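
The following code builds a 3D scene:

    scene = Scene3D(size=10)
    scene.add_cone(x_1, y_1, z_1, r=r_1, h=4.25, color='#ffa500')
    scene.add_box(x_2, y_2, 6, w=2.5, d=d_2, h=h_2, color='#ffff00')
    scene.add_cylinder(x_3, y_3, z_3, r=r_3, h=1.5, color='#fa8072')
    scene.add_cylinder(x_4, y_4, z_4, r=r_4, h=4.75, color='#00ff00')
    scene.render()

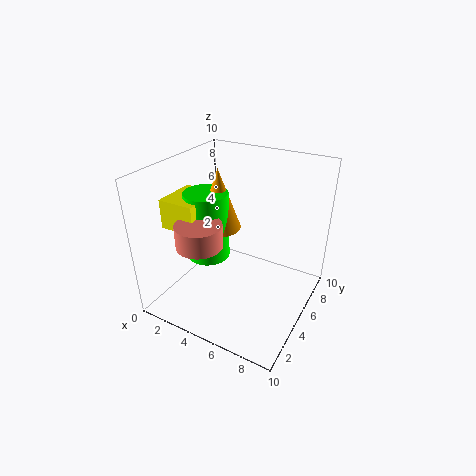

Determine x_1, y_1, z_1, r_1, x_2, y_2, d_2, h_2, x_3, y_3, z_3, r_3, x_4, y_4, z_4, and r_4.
x_1 = 3.5; y_1 = 5; z_1 = 5.5; r_1 = 1.5; x_2 = 0.75; y_2 = 2.25; d_2 = 3; h_2 = 2; x_3 = 3.75; y_3 = 2.25; z_3 = 5.5; r_3 = 1.5; x_4 = 3; y_4 = 4.25; z_4 = 3.5; r_4 = 1.5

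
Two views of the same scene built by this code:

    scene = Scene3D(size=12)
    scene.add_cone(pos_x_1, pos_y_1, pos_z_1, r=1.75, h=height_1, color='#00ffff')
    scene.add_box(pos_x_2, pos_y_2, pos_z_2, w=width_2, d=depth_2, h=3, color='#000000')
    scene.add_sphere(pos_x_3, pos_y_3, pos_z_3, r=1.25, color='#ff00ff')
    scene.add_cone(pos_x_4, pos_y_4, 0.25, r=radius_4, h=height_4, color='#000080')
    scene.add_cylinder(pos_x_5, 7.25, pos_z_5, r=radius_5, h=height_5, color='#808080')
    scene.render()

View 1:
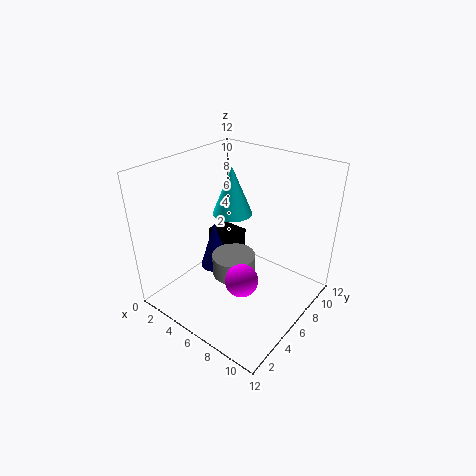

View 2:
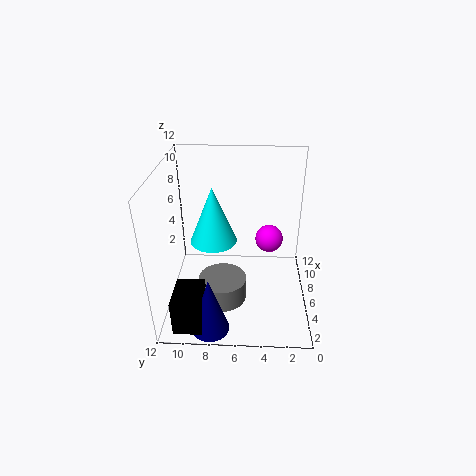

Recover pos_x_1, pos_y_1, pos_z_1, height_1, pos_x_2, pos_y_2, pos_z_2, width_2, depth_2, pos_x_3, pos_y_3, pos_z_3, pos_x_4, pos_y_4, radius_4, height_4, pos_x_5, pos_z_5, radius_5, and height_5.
pos_x_1 = 4
pos_y_1 = 7.75
pos_z_1 = 7
height_1 = 4.25
pos_x_2 = 0.25
pos_y_2 = 8.5
pos_z_2 = 0.75
width_2 = 3
depth_2 = 2.25
pos_x_3 = 8.5
pos_y_3 = 3.25
pos_z_3 = 4.5
pos_x_4 = 1.5
pos_y_4 = 8
radius_4 = 1.5
height_4 = 4.75
pos_x_5 = 4.5
pos_z_5 = 1
radius_5 = 2
height_5 = 2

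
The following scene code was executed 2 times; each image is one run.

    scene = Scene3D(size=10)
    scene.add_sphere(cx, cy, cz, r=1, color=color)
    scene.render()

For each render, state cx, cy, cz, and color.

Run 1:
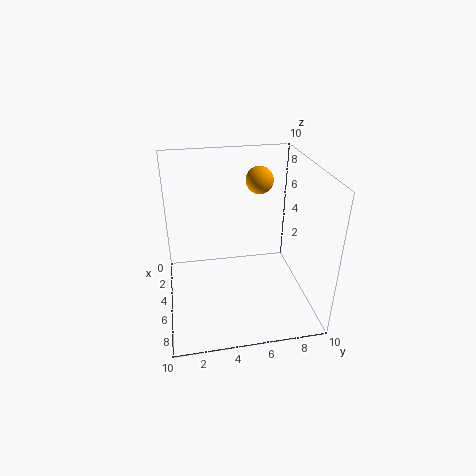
cx = 2.75
cy = 7
cz = 8.25
color = 'orange'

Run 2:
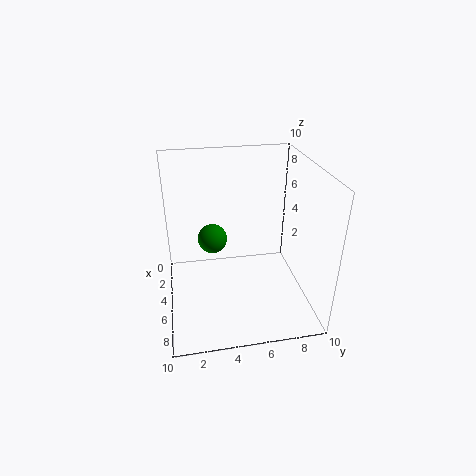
cx = 4.75
cy = 3.25
cz = 5
color = 'green'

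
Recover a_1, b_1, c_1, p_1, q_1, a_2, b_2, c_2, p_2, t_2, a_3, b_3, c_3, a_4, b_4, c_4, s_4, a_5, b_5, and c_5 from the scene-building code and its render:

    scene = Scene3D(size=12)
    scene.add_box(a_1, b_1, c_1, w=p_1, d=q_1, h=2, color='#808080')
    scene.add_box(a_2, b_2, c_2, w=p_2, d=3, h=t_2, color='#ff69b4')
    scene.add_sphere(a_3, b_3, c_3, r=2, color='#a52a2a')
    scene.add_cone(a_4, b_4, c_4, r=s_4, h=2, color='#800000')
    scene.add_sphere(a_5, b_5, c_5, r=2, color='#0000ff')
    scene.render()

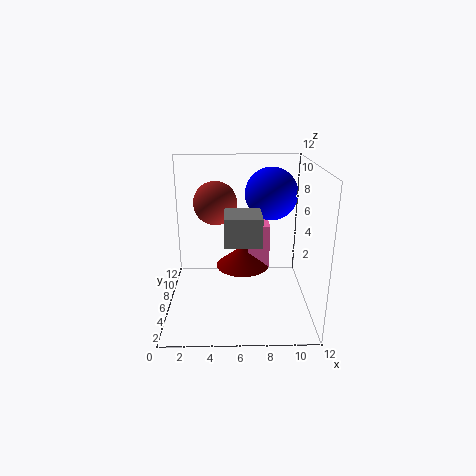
a_1 = 5; b_1 = 0.5; c_1 = 7.5; p_1 = 2.5; q_1 = 2.5; a_2 = 7; b_2 = 8.5; c_2 = 2; p_2 = 2; t_2 = 4; a_3 = 4; b_3 = 9.5; c_3 = 8; a_4 = 6.5; b_4 = 9; c_4 = 2; s_4 = 2.5; a_5 = 8.5; b_5 = 5; c_5 = 10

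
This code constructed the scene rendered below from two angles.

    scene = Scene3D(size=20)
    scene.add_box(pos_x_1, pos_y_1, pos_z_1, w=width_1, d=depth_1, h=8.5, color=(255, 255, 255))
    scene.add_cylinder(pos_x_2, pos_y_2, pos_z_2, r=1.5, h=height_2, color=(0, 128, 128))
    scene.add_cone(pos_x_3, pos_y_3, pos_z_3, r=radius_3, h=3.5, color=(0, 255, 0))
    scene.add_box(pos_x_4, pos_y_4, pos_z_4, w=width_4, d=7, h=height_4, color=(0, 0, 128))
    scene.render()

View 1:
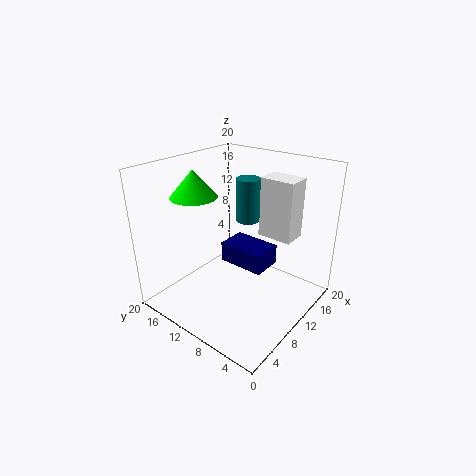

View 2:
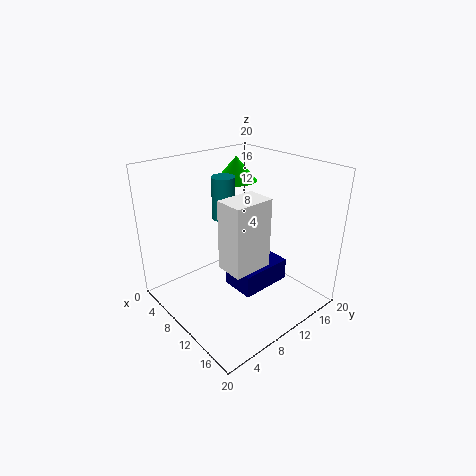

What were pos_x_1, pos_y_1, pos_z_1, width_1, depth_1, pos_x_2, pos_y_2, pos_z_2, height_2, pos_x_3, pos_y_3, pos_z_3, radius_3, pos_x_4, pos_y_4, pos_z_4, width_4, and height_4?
pos_x_1 = 13.5, pos_y_1 = 4, pos_z_1 = 9.5, width_1 = 3.5, depth_1 = 5, pos_x_2 = 9.5, pos_y_2 = 8, pos_z_2 = 13.5, height_2 = 5.5, pos_x_3 = 5.5, pos_y_3 = 13.5, pos_z_3 = 16.5, radius_3 = 3, pos_x_4 = 11, pos_y_4 = 7, pos_z_4 = 4.5, width_4 = 4.5, height_4 = 3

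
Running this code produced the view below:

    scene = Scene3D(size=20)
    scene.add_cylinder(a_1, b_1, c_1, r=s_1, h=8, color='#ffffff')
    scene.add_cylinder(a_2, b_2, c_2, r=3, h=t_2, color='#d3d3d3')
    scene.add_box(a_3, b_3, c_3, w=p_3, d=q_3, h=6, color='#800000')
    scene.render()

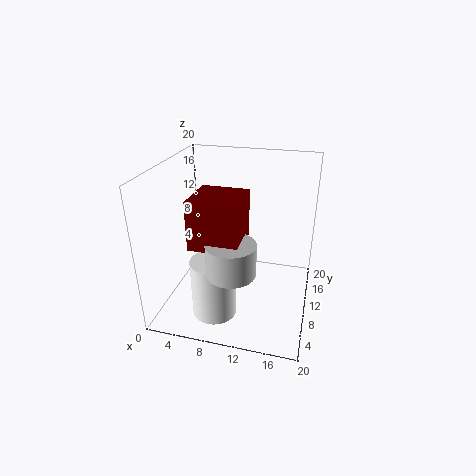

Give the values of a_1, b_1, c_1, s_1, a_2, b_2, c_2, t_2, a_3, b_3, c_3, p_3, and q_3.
a_1 = 8
b_1 = 5
c_1 = 1
s_1 = 3
a_2 = 11
b_2 = 3
c_2 = 9
t_2 = 4
a_3 = 6
b_3 = 2
c_3 = 12
p_3 = 6
q_3 = 6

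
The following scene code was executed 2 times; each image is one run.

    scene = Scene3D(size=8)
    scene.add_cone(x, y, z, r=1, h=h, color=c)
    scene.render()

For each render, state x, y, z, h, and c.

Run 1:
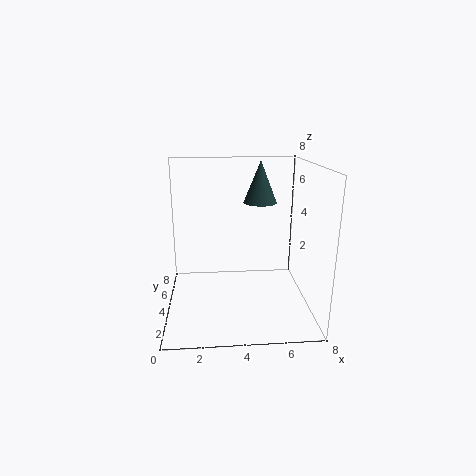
x = 5.5; y = 6; z = 5.5; h = 2.5; c = 'darkslategray'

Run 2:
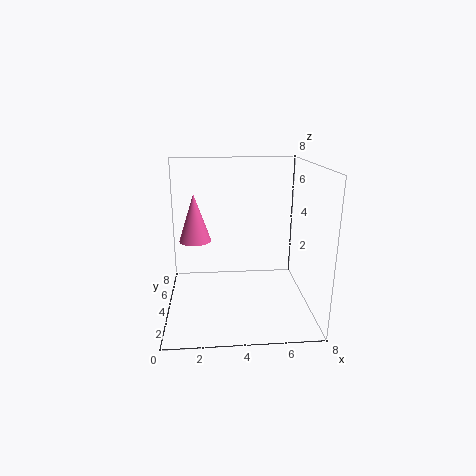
x = 1.5; y = 6.5; z = 3; h = 3; c = 'hotpink'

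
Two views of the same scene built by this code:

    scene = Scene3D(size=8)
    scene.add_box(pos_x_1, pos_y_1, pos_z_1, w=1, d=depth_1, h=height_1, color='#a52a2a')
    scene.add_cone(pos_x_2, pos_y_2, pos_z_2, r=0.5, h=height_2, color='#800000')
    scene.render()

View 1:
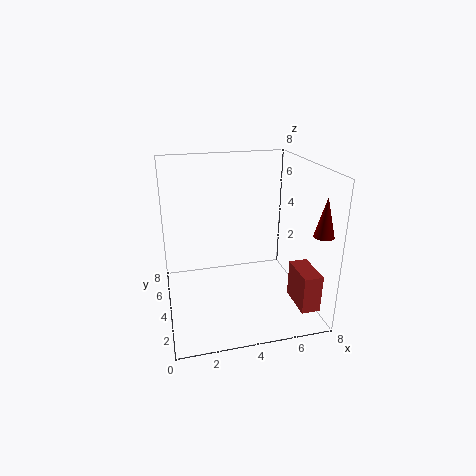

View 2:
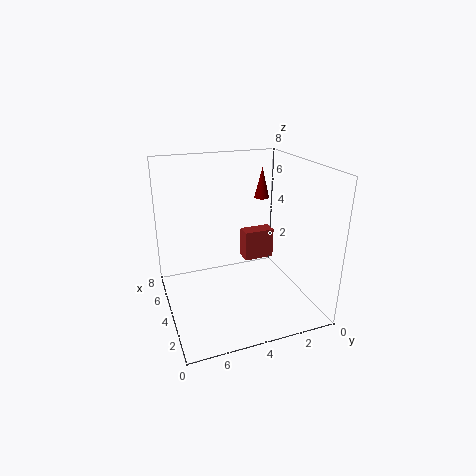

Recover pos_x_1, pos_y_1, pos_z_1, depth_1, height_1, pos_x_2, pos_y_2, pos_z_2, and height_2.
pos_x_1 = 6.5
pos_y_1 = 0.5
pos_z_1 = 1
depth_1 = 2
height_1 = 2
pos_x_2 = 7.5
pos_y_2 = 1
pos_z_2 = 5
height_2 = 2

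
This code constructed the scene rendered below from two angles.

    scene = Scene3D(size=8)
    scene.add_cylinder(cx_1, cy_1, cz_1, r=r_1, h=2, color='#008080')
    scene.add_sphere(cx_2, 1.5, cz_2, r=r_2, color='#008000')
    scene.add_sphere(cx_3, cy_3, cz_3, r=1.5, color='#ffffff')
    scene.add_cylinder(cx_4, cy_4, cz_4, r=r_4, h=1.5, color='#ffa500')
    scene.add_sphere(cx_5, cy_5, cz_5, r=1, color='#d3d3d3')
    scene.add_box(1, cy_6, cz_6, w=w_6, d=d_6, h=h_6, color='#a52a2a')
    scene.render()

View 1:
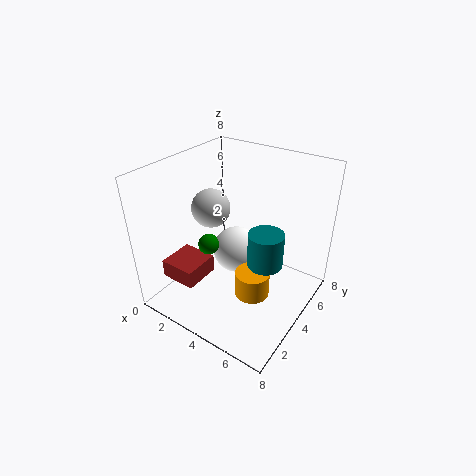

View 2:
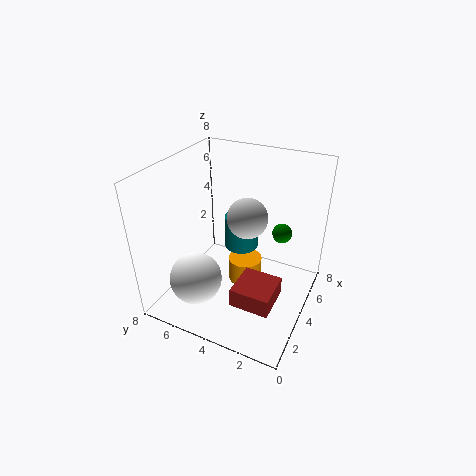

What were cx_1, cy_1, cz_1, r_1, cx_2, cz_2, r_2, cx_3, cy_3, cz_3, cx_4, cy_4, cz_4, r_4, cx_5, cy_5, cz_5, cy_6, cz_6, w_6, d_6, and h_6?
cx_1 = 5.5, cy_1 = 4.5, cz_1 = 2.5, r_1 = 1, cx_2 = 4, cz_2 = 5, r_2 = 0.5, cx_3 = 2.5, cy_3 = 6, cz_3 = 1.5, cx_4 = 5, cy_4 = 4, cz_4 = 0.5, r_4 = 1, cx_5 = 3, cy_5 = 3, cz_5 = 6, cy_6 = 1, cz_6 = 2, w_6 = 2, d_6 = 2, h_6 = 1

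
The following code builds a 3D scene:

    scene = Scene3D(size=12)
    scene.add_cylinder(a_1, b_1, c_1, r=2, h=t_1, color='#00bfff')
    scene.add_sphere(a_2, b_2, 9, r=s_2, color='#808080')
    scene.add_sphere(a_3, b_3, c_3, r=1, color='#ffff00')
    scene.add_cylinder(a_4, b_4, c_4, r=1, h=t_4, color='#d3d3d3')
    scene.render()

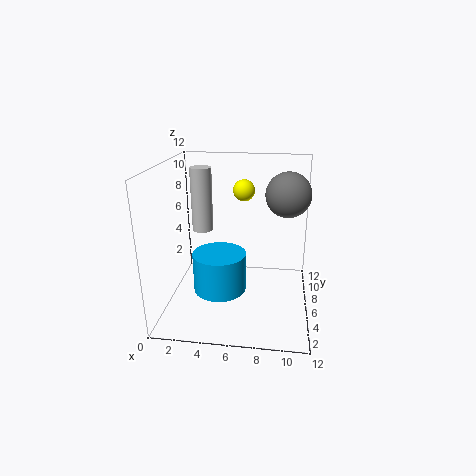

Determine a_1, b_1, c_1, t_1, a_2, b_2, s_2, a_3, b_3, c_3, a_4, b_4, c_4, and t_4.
a_1 = 5
b_1 = 3
c_1 = 3
t_1 = 3
a_2 = 10
b_2 = 9
s_2 = 2
a_3 = 6
b_3 = 10
c_3 = 9
a_4 = 2
b_4 = 10
c_4 = 5
t_4 = 6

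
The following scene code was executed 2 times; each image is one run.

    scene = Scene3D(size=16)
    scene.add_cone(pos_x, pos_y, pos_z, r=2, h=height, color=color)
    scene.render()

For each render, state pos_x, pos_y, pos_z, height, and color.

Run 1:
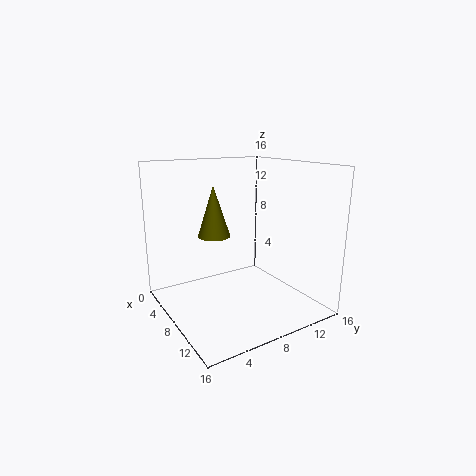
pos_x = 3.25; pos_y = 7.5; pos_z = 7; height = 6.25; color = 'olive'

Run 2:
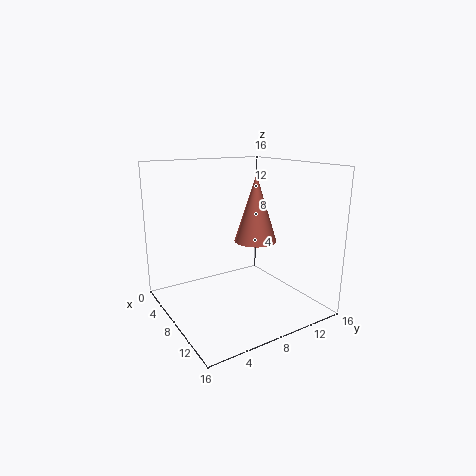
pos_x = 12.75; pos_y = 7; pos_z = 9.25; height = 6.25; color = 'salmon'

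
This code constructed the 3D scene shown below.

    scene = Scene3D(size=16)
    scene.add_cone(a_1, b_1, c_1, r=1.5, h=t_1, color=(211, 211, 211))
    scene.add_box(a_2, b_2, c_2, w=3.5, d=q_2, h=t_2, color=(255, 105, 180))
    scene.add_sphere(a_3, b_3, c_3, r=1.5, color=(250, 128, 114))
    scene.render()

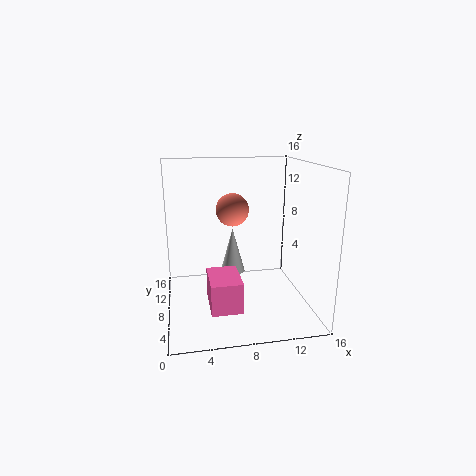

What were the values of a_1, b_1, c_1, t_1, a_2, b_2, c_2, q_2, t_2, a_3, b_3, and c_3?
a_1 = 8; b_1 = 11.5; c_1 = 2.5; t_1 = 5.5; a_2 = 4.5; b_2 = 4.5; c_2 = 0.5; q_2 = 5; t_2 = 3.5; a_3 = 6.5; b_3 = 3; c_3 = 12.5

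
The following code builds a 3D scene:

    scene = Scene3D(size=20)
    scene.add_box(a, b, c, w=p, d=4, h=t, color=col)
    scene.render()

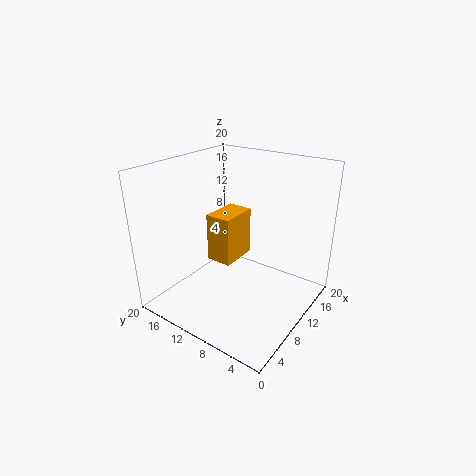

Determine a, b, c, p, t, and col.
a = 11
b = 12.5
c = 4
p = 6
t = 7.5
col = 'orange'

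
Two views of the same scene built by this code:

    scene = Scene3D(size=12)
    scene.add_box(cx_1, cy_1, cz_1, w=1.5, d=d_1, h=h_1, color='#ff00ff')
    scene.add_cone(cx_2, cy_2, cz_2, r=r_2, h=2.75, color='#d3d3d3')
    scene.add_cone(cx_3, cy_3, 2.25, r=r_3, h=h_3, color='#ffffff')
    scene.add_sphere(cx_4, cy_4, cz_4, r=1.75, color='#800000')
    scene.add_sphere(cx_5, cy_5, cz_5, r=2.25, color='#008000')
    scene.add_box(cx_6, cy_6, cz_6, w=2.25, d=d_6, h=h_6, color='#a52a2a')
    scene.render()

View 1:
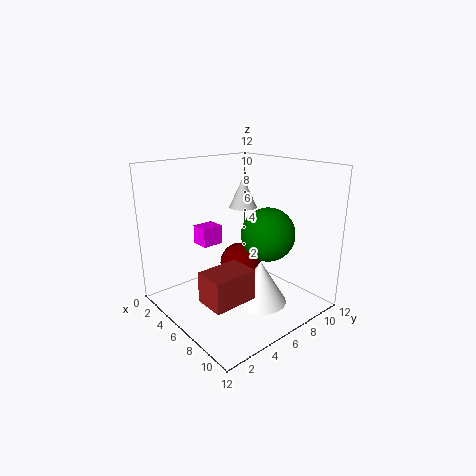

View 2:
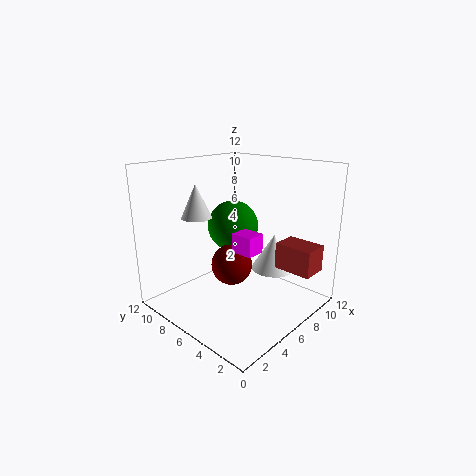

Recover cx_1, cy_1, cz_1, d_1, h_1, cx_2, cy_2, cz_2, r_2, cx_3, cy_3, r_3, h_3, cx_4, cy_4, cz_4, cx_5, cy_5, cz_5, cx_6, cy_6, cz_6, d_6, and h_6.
cx_1 = 4; cy_1 = 3; cz_1 = 5.75; d_1 = 1.75; h_1 = 1.5; cx_2 = 3.75; cy_2 = 8.5; cz_2 = 7.75; r_2 = 1.25; cx_3 = 9.75; cy_3 = 5; r_3 = 2; h_3 = 3.25; cx_4 = 5.75; cy_4 = 6.5; cz_4 = 3.5; cx_5 = 7.5; cy_5 = 8; cz_5 = 6.25; cx_6 = 8.25; cy_6 = 0.5; cz_6 = 3.25; d_6 = 3.25; h_6 = 2.25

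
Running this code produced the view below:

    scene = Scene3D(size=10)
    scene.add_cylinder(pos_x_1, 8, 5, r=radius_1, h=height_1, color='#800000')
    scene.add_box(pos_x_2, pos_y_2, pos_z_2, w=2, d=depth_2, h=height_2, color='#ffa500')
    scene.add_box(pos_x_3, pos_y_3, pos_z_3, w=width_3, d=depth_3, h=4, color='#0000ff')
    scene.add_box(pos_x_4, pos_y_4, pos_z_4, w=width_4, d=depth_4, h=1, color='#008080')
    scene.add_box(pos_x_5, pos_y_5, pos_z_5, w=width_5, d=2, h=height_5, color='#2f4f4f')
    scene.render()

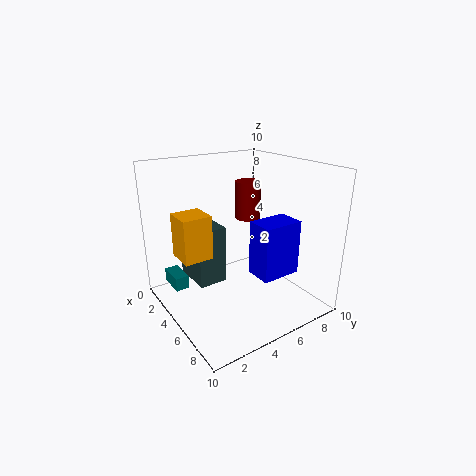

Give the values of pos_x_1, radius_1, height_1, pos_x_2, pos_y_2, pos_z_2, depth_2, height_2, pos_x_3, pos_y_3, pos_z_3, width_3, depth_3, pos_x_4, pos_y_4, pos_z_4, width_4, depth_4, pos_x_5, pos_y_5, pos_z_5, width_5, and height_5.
pos_x_1 = 2; radius_1 = 1; height_1 = 3; pos_x_2 = 3; pos_y_2 = 1; pos_z_2 = 4; depth_2 = 2; height_2 = 3; pos_x_3 = 5; pos_y_3 = 6; pos_z_3 = 2; width_3 = 2; depth_3 = 3; pos_x_4 = 1; pos_y_4 = 1; pos_z_4 = 1; width_4 = 2; depth_4 = 1; pos_x_5 = 2; pos_y_5 = 2; pos_z_5 = 2; width_5 = 3; height_5 = 4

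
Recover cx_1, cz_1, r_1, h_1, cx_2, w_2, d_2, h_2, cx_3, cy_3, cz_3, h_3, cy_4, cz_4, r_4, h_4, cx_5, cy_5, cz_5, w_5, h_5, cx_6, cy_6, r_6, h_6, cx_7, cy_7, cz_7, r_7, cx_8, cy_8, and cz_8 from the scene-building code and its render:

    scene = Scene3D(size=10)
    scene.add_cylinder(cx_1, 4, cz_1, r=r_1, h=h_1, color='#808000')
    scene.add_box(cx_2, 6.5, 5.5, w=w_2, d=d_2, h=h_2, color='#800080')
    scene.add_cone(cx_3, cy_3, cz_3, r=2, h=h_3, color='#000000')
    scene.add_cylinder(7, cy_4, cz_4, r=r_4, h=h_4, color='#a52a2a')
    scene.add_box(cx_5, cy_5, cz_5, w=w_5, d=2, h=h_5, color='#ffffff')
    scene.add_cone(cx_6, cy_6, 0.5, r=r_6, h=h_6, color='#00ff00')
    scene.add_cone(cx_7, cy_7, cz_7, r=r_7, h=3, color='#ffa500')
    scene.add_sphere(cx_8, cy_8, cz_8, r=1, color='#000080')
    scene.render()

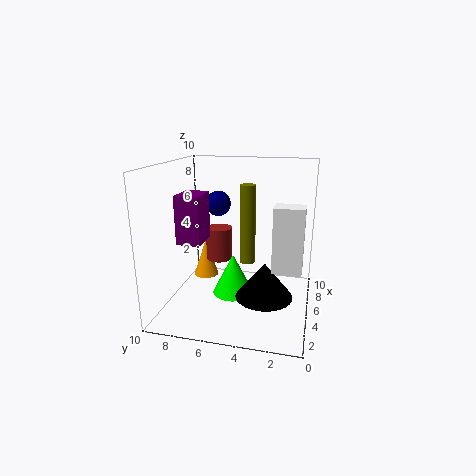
cx_1 = 3.5
cz_1 = 4
r_1 = 0.5
h_1 = 5
cx_2 = 1.5
w_2 = 2
d_2 = 1.5
h_2 = 3
cx_3 = 4.5
cy_3 = 3
cz_3 = 1
h_3 = 2.5
cy_4 = 7
cz_4 = 2.5
r_4 = 1
h_4 = 2.5
cx_5 = 4
cy_5 = 0.5
cz_5 = 3
w_5 = 1.5
h_5 = 4.5
cx_6 = 5.5
cy_6 = 5.5
r_6 = 1.5
h_6 = 3
cx_7 = 8
cy_7 = 8.5
cz_7 = 0.5
r_7 = 1
cx_8 = 8.5
cy_8 = 7.5
cz_8 = 6.5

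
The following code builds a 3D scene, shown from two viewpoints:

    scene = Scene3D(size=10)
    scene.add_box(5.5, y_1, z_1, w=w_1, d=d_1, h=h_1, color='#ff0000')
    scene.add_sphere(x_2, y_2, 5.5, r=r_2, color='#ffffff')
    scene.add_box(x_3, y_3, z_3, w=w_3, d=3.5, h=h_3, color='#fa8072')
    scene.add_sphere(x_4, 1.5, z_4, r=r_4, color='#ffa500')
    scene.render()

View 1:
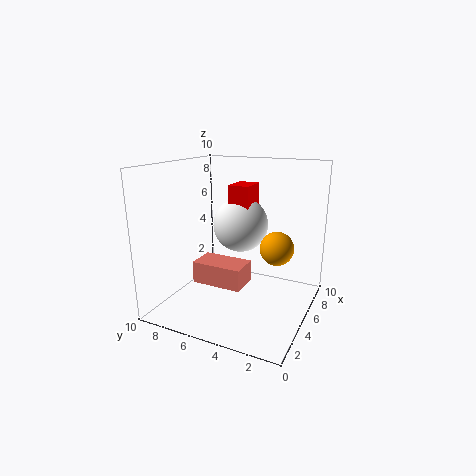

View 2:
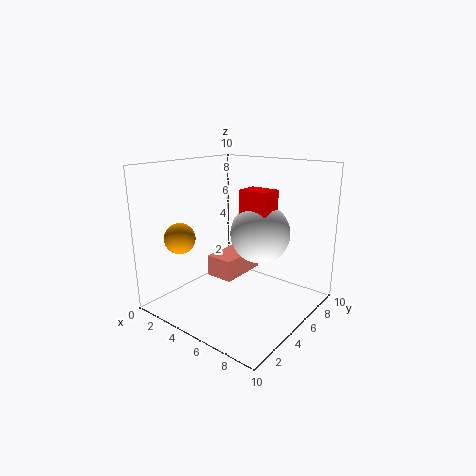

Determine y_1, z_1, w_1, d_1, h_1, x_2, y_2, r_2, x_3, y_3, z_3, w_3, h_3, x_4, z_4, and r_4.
y_1 = 4.5, z_1 = 6, w_1 = 2, d_1 = 1.5, h_1 = 2.5, x_2 = 6.5, y_2 = 5.5, r_2 = 2, x_3 = 3, y_3 = 4, z_3 = 2, w_3 = 2, h_3 = 1.5, x_4 = 3, z_4 = 5.5, r_4 = 1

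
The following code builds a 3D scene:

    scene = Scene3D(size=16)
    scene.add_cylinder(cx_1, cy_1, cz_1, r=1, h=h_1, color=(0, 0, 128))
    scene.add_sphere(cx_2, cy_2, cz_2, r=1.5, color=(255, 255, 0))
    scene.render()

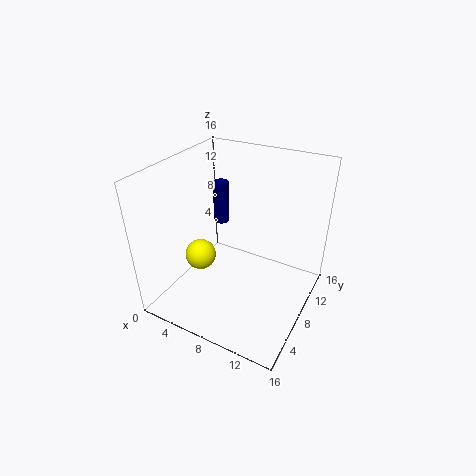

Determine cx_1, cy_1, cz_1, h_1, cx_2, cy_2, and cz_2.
cx_1 = 2.5; cy_1 = 13.5; cz_1 = 6; h_1 = 5.5; cx_2 = 6.5; cy_2 = 3; cz_2 = 8.5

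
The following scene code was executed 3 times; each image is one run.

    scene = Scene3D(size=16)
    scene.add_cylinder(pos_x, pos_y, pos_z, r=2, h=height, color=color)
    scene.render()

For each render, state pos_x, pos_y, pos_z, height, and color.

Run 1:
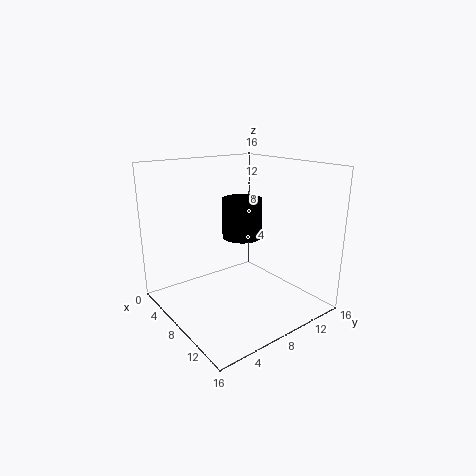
pos_x = 10; pos_y = 7; pos_z = 9; height = 4; color = 'black'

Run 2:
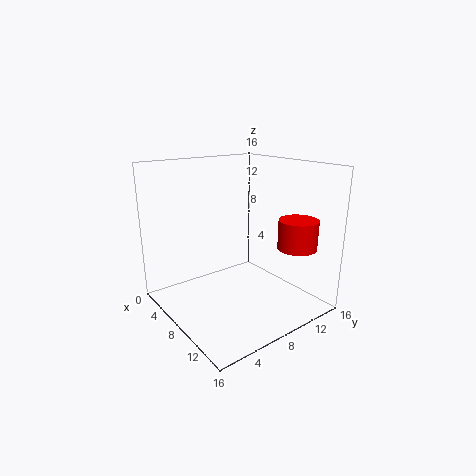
pos_x = 14; pos_y = 11; pos_z = 8; height = 3; color = 'red'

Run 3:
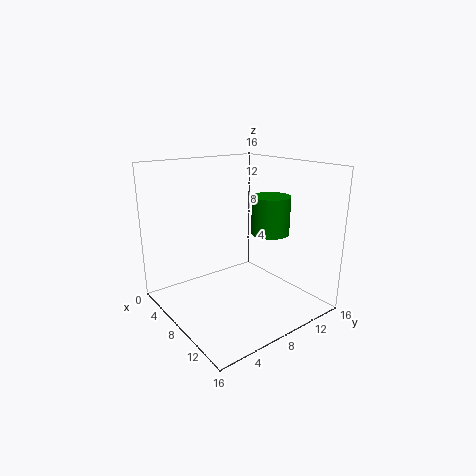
pos_x = 11; pos_y = 10; pos_z = 9; height = 4; color = 'green'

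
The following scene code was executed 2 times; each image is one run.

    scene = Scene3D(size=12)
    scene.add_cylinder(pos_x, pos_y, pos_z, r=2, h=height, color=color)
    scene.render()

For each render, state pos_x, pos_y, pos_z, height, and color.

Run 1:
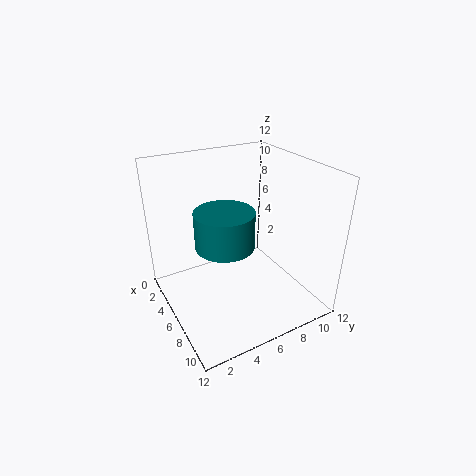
pos_x = 9.5; pos_y = 3; pos_z = 8; height = 2.5; color = 'teal'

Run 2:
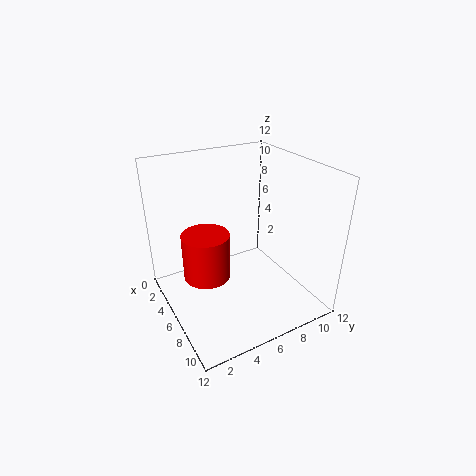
pos_x = 5; pos_y = 3.5; pos_z = 2.5; height = 4; color = 'red'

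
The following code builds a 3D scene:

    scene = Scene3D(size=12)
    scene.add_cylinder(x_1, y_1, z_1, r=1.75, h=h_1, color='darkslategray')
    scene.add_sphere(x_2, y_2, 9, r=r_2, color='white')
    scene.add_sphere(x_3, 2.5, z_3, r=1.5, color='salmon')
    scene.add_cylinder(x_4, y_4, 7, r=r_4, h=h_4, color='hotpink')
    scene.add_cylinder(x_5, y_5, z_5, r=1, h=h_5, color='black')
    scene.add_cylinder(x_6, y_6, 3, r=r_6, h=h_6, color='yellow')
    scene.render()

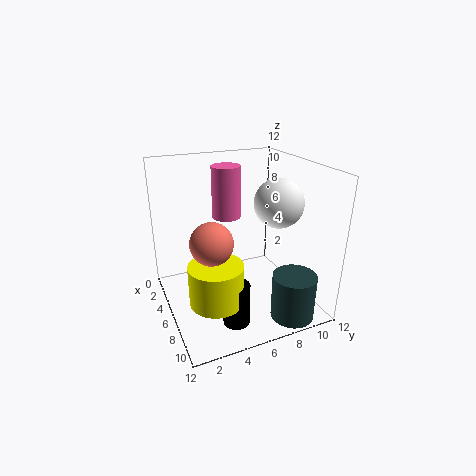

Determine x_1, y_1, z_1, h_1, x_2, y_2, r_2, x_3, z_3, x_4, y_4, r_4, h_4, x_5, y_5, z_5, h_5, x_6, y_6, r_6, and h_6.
x_1 = 10.25, y_1 = 9, z_1 = 0.25, h_1 = 3.75, x_2 = 7.25, y_2 = 9, r_2 = 2, x_3 = 9.5, z_3 = 7.75, x_4 = 3.5, y_4 = 6, r_4 = 1.25, h_4 = 4.5, x_5 = 10.25, y_5 = 4, z_5 = 1.25, h_5 = 3.25, x_6 = 9.5, y_6 = 2.75, r_6 = 2, h_6 = 3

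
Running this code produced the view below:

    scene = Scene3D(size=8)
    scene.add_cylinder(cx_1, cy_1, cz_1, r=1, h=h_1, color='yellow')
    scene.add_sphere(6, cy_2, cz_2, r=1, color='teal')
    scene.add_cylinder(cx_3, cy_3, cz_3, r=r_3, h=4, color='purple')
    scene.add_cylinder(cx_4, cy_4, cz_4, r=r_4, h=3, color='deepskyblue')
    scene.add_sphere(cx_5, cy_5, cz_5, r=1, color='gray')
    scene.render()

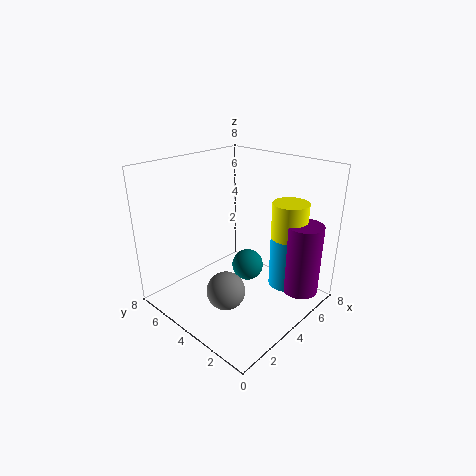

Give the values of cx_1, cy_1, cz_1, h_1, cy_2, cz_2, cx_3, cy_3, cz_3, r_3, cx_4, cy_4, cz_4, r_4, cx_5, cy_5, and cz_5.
cx_1 = 6; cy_1 = 2; cz_1 = 4; h_1 = 2; cy_2 = 5; cz_2 = 1; cx_3 = 6; cy_3 = 1; cz_3 = 1; r_3 = 1; cx_4 = 6; cy_4 = 2; cz_4 = 1; r_4 = 1; cx_5 = 2; cy_5 = 3; cz_5 = 2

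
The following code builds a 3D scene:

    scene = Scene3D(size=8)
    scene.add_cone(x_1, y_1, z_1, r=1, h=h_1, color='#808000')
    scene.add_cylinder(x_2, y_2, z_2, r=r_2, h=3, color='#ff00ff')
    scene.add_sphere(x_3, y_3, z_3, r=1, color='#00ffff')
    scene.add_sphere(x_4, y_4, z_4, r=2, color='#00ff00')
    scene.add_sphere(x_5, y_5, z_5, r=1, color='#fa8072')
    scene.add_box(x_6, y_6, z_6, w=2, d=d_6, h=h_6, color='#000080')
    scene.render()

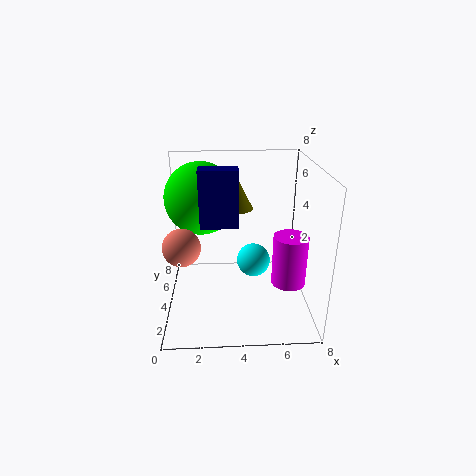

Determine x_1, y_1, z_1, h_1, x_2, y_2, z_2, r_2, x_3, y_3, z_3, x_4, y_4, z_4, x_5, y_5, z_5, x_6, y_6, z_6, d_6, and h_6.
x_1 = 4, y_1 = 6, z_1 = 5, h_1 = 2, x_2 = 7, y_2 = 4, z_2 = 1, r_2 = 1, x_3 = 5, y_3 = 5, z_3 = 2, x_4 = 2, y_4 = 5, z_4 = 6, x_5 = 1, y_5 = 3, z_5 = 4, x_6 = 2, y_6 = 3, z_6 = 5, d_6 = 1, h_6 = 3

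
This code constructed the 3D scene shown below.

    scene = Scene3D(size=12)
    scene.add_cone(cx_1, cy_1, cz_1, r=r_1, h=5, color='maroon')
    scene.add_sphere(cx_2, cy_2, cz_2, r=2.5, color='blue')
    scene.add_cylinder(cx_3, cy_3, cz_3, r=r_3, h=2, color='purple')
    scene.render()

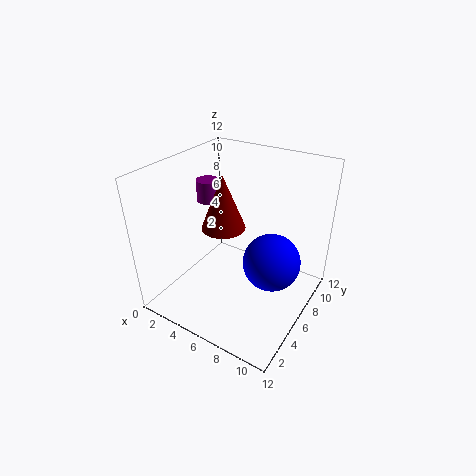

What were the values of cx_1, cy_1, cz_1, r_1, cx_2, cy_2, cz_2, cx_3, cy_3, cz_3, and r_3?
cx_1 = 3.5, cy_1 = 7.5, cz_1 = 5.5, r_1 = 2, cx_2 = 8.5, cy_2 = 7.5, cz_2 = 3.5, cx_3 = 1.5, cy_3 = 8, cz_3 = 7.5, r_3 = 1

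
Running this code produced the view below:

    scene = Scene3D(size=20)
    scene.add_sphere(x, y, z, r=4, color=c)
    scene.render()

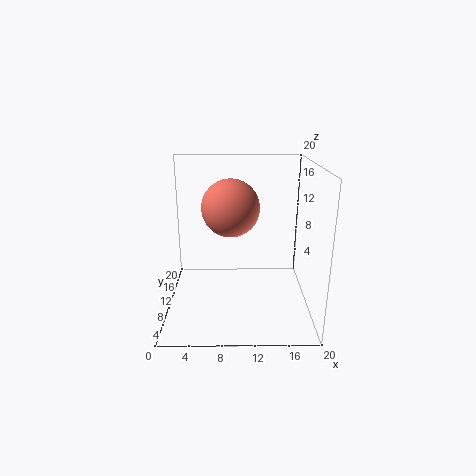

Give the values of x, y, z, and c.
x = 9, y = 11, z = 14, c = 'salmon'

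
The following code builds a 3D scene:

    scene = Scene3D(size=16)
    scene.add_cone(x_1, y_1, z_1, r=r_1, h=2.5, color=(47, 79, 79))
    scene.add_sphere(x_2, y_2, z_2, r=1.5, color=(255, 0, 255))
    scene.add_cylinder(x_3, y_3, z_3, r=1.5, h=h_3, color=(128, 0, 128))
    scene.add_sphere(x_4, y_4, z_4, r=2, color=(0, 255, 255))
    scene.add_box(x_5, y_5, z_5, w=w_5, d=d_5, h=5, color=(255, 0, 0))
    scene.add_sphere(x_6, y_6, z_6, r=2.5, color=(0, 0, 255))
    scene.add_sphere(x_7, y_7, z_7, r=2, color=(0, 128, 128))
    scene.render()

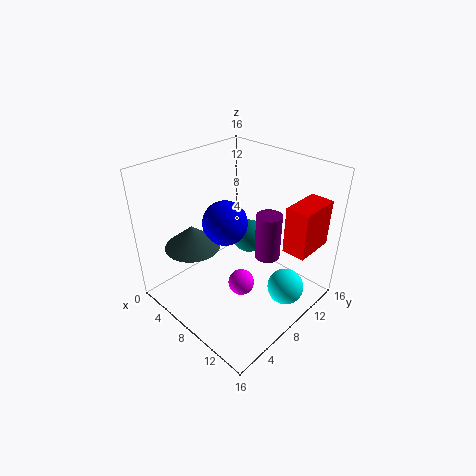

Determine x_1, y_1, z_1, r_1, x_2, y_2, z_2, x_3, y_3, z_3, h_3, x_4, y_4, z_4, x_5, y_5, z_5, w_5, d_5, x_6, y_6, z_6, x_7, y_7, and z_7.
x_1 = 5, y_1 = 4, z_1 = 7.5, r_1 = 3, x_2 = 9, y_2 = 7.5, z_2 = 2.5, x_3 = 9.5, y_3 = 11.5, z_3 = 4.5, h_3 = 5.5, x_4 = 13.5, y_4 = 10, z_4 = 3, x_5 = 13, y_5 = 9.5, z_5 = 8, w_5 = 2.5, d_5 = 4.5, x_6 = 6.5, y_6 = 7.5, z_6 = 9.5, x_7 = 6.5, y_7 = 11.5, z_7 = 6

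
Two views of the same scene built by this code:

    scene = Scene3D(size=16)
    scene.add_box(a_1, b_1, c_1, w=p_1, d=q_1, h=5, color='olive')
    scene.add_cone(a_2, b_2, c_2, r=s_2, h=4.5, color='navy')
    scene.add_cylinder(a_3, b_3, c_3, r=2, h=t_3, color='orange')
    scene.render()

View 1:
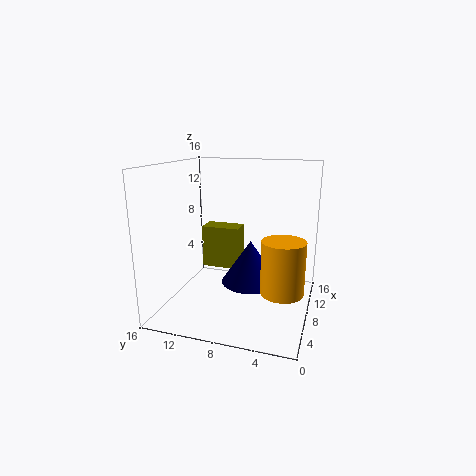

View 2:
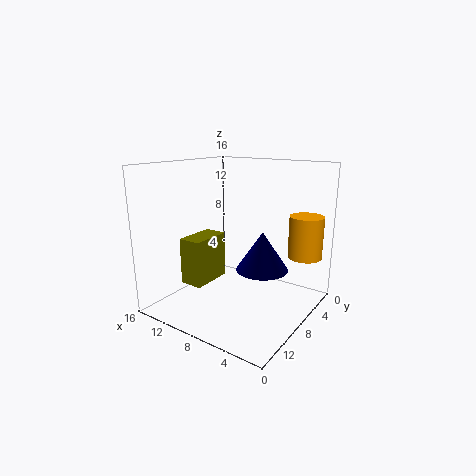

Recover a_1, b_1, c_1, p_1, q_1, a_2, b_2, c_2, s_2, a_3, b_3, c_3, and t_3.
a_1 = 9.5
b_1 = 8.5
c_1 = 3.5
p_1 = 2.5
q_1 = 4.5
a_2 = 6
b_2 = 6
c_2 = 4
s_2 = 3
a_3 = 2.5
b_3 = 2
c_3 = 5
t_3 = 5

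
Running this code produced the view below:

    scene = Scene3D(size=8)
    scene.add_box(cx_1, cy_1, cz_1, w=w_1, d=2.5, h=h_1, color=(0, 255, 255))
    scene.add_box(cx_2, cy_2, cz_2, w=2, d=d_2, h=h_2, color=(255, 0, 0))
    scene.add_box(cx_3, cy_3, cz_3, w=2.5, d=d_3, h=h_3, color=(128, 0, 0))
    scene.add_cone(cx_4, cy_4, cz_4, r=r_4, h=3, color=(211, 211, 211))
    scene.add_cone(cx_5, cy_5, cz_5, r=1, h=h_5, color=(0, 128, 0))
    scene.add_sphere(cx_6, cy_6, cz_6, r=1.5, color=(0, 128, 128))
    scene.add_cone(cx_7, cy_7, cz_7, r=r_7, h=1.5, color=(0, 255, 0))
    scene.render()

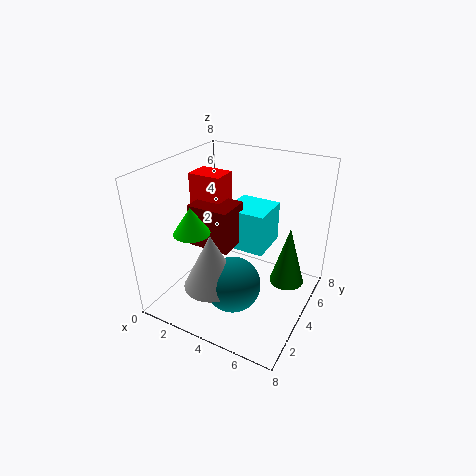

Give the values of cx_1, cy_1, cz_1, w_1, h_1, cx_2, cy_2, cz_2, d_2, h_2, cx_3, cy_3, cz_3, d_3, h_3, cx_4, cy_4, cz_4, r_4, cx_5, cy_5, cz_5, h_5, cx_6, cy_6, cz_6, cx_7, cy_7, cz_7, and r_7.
cx_1 = 2.5; cy_1 = 5; cz_1 = 2.5; w_1 = 2.5; h_1 = 2.5; cx_2 = 0.5; cy_2 = 4.5; cz_2 = 4.5; d_2 = 1.5; h_2 = 2.5; cx_3 = 1; cy_3 = 3.5; cz_3 = 3; d_3 = 2; h_3 = 2.5; cx_4 = 3.5; cy_4 = 2; cz_4 = 2; r_4 = 1.5; cx_5 = 6.5; cy_5 = 5.5; cz_5 = 1; h_5 = 3.5; cx_6 = 4.5; cy_6 = 2.5; cz_6 = 2; cx_7 = 2; cy_7 = 2.5; cz_7 = 4.5; r_7 = 1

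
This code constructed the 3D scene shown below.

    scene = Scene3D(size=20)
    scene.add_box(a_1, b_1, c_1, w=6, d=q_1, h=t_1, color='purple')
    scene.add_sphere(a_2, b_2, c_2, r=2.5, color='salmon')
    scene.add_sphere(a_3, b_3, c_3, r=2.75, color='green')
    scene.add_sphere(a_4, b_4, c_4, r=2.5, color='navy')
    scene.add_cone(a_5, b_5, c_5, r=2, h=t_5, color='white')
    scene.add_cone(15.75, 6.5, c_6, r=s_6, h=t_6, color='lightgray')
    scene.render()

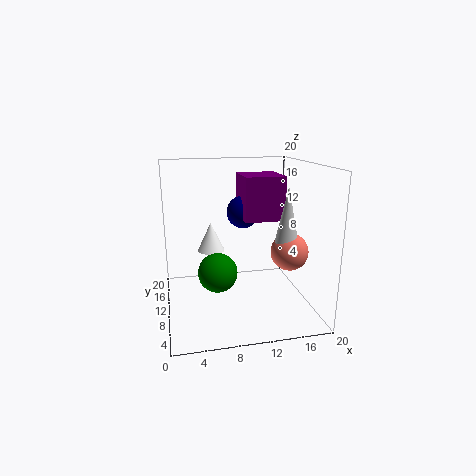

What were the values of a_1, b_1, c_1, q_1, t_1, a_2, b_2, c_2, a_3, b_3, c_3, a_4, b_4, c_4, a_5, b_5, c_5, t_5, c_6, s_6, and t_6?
a_1 = 11.5
b_1 = 11.75
c_1 = 11.5
q_1 = 6.25
t_1 = 6.5
a_2 = 16.25
b_2 = 6.5
c_2 = 8.75
a_3 = 7
b_3 = 9.5
c_3 = 5.25
a_4 = 12
b_4 = 15.5
c_4 = 12.25
a_5 = 6.75
b_5 = 14
c_5 = 7
t_5 = 4.25
c_6 = 9.25
s_6 = 1.75
t_6 = 8.25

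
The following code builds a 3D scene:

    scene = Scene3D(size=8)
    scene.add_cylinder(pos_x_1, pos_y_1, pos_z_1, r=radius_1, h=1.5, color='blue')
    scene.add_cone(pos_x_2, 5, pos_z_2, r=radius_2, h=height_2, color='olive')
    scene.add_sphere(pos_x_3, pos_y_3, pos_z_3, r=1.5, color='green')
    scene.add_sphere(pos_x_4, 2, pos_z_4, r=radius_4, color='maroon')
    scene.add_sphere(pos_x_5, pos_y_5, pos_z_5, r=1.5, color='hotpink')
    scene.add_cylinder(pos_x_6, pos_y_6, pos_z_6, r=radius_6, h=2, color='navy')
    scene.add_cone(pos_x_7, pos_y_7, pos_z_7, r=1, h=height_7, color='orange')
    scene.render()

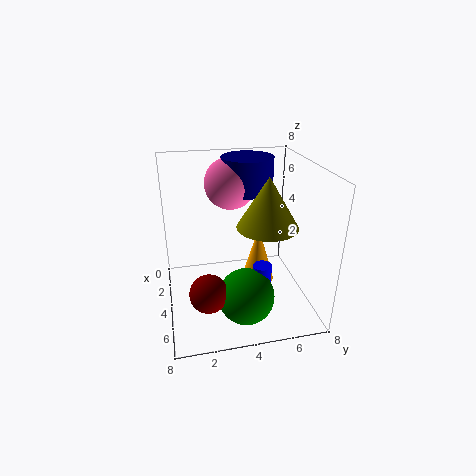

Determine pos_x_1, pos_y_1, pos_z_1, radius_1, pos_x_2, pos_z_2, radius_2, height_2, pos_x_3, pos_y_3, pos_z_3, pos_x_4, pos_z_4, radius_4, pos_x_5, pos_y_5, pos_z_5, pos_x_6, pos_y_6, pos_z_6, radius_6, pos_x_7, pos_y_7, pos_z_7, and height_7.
pos_x_1 = 5.5; pos_y_1 = 5; pos_z_1 = 1.5; radius_1 = 0.5; pos_x_2 = 6; pos_z_2 = 5.5; radius_2 = 1.5; height_2 = 2.5; pos_x_3 = 6; pos_y_3 = 4; pos_z_3 = 1.5; pos_x_4 = 6; pos_z_4 = 2; radius_4 = 1; pos_x_5 = 2; pos_y_5 = 4; pos_z_5 = 6.5; pos_x_6 = 2; pos_y_6 = 5; pos_z_6 = 6; radius_6 = 1.5; pos_x_7 = 3; pos_y_7 = 5.5; pos_z_7 = 0.5; height_7 = 3.5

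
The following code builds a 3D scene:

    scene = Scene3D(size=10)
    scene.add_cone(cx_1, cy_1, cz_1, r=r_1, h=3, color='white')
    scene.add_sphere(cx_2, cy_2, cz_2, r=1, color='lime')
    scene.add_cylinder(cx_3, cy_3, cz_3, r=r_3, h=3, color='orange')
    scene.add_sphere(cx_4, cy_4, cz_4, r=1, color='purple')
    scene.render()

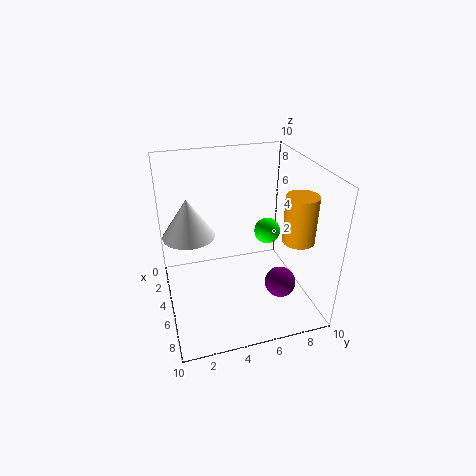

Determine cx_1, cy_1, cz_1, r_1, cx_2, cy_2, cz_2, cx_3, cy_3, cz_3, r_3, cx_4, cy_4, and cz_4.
cx_1 = 2; cy_1 = 2; cz_1 = 4; r_1 = 2; cx_2 = 3; cy_2 = 8; cz_2 = 4; cx_3 = 8; cy_3 = 8; cz_3 = 6; r_3 = 1; cx_4 = 8; cy_4 = 7; cz_4 = 3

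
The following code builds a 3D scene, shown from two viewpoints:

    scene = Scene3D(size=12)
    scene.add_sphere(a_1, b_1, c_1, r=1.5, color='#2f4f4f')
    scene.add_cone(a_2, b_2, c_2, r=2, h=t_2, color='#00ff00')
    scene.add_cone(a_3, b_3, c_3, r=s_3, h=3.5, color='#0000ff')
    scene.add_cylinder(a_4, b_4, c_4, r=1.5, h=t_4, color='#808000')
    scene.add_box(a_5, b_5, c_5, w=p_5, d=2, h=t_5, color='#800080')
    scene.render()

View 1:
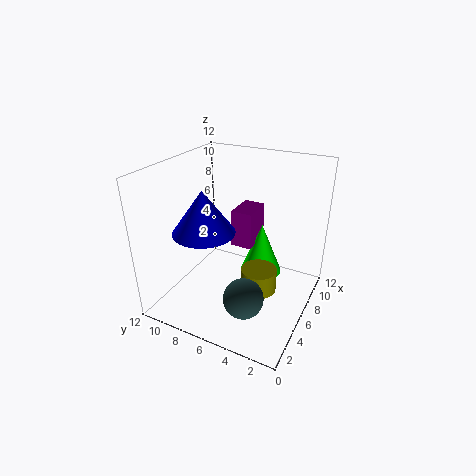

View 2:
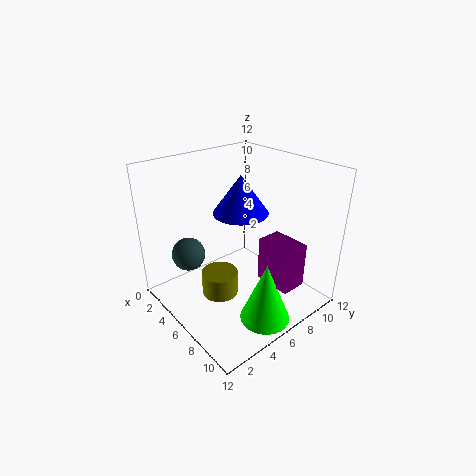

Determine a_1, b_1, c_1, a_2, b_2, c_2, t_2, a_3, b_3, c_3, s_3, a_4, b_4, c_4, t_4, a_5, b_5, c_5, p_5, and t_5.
a_1 = 2; b_1 = 3.5; c_1 = 3.5; a_2 = 10; b_2 = 5.5; c_2 = 0.5; t_2 = 5; a_3 = 4; b_3 = 8; c_3 = 7; s_3 = 2.5; a_4 = 6; b_4 = 4; c_4 = 1.5; t_4 = 2; a_5 = 8.5; b_5 = 6; c_5 = 3.5; p_5 = 3; t_5 = 3.5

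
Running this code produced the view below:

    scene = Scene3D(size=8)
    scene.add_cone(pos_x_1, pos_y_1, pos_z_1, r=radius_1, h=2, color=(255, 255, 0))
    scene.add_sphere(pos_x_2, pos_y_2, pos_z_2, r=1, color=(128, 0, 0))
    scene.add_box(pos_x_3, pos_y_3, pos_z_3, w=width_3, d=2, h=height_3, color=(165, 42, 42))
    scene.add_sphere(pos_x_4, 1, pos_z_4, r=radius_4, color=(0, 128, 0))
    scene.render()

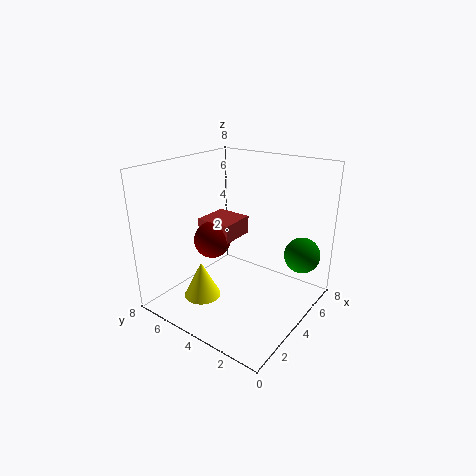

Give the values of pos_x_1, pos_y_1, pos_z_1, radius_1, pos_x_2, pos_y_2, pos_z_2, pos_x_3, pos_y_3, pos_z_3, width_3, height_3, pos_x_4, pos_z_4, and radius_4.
pos_x_1 = 2, pos_y_1 = 5, pos_z_1 = 1, radius_1 = 1, pos_x_2 = 3, pos_y_2 = 5, pos_z_2 = 4, pos_x_3 = 3, pos_y_3 = 4, pos_z_3 = 4, width_3 = 2, height_3 = 1, pos_x_4 = 6, pos_z_4 = 3, radius_4 = 1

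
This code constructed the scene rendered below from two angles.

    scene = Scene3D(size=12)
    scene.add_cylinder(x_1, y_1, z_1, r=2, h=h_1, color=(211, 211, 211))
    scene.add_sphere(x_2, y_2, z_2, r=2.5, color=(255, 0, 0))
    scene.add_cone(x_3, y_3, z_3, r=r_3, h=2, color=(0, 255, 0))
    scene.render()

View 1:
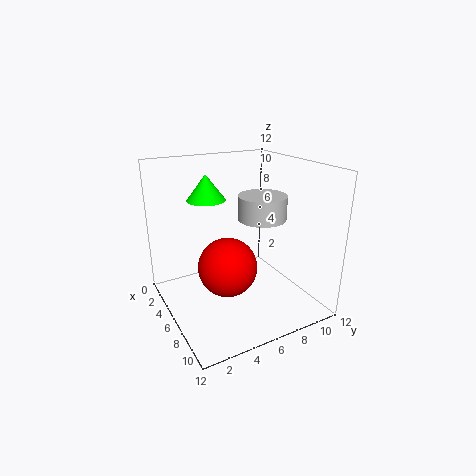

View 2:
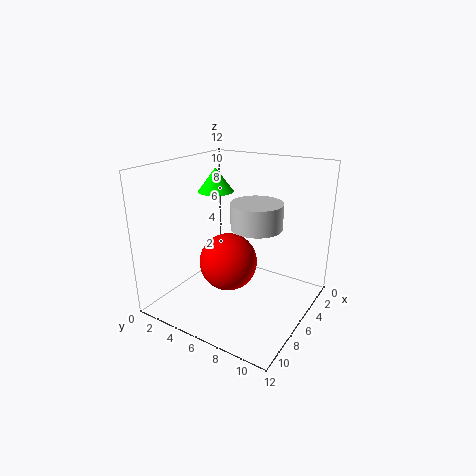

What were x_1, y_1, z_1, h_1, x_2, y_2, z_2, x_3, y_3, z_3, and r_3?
x_1 = 6.5; y_1 = 8; z_1 = 7.5; h_1 = 2; x_2 = 6; y_2 = 5; z_2 = 3.5; x_3 = 5.5; y_3 = 3.5; z_3 = 9.5; r_3 = 1.5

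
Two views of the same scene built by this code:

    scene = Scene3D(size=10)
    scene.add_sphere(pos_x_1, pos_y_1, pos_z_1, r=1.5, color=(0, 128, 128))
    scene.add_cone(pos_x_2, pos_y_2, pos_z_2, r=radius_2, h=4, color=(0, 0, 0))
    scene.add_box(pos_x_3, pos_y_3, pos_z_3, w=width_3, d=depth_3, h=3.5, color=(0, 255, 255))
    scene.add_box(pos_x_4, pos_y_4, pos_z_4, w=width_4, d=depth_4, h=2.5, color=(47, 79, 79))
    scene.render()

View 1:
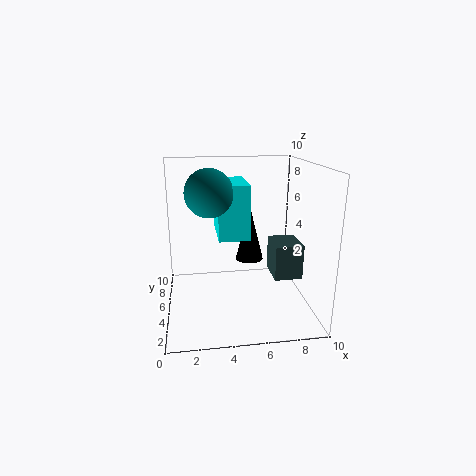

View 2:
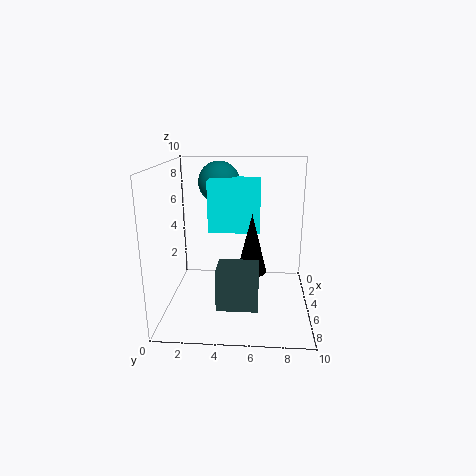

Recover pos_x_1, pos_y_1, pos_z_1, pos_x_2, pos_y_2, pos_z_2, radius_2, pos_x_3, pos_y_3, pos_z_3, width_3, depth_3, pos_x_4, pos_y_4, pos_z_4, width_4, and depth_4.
pos_x_1 = 3; pos_y_1 = 3.5; pos_z_1 = 8.5; pos_x_2 = 6; pos_y_2 = 6; pos_z_2 = 3; radius_2 = 1; pos_x_3 = 3.5; pos_y_3 = 3; pos_z_3 = 5.5; width_3 = 2; depth_3 = 3.5; pos_x_4 = 7.5; pos_y_4 = 4; pos_z_4 = 2; width_4 = 2; depth_4 = 2.5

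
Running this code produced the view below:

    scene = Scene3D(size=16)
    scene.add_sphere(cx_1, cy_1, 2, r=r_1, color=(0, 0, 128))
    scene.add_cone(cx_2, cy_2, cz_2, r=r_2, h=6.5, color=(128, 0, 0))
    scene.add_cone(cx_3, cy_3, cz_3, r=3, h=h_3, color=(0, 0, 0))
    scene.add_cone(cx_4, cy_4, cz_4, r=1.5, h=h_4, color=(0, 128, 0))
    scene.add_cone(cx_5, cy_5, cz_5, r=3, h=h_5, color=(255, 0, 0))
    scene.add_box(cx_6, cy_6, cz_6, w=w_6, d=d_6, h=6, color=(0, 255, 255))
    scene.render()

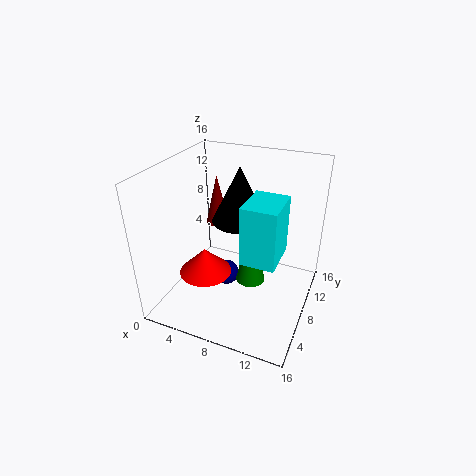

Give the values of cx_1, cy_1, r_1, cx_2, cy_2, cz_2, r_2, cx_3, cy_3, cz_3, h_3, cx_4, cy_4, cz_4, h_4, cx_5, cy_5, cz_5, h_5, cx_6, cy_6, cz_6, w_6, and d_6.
cx_1 = 6
cy_1 = 9
r_1 = 1.5
cx_2 = 2.5
cy_2 = 14
cz_2 = 6
r_2 = 1.5
cx_3 = 8
cy_3 = 8.5
cz_3 = 10
h_3 = 6
cx_4 = 10.5
cy_4 = 5.5
cz_4 = 5
h_4 = 7
cx_5 = 4.5
cy_5 = 6.5
cz_5 = 3.5
h_5 = 3
cx_6 = 10
cy_6 = 3.5
cz_6 = 8
w_6 = 3.5
d_6 = 4.5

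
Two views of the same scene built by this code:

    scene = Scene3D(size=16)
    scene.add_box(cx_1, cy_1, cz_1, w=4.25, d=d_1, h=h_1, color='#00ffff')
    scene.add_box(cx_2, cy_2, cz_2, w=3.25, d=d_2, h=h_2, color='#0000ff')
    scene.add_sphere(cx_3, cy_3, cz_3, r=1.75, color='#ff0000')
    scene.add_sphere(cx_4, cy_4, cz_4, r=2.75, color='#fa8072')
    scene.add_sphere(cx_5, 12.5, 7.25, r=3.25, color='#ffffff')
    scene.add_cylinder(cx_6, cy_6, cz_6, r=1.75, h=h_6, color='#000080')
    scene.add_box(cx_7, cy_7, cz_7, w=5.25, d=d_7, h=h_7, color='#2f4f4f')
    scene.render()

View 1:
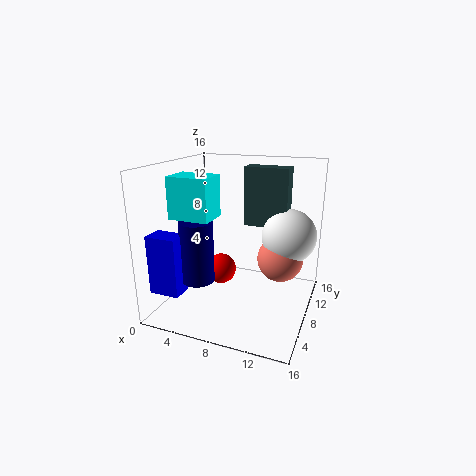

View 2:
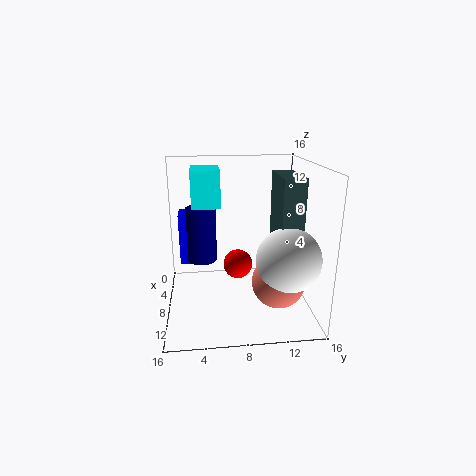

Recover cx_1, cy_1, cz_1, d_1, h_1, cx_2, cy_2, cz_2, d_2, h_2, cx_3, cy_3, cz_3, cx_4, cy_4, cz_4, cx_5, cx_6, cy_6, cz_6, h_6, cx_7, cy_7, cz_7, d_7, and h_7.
cx_1 = 2.5; cy_1 = 3; cz_1 = 11; d_1 = 3.25; h_1 = 4.25; cx_2 = 0.75; cy_2 = 1.25; cz_2 = 3.25; d_2 = 2.25; h_2 = 6.25; cx_3 = 5.75; cy_3 = 8.25; cz_3 = 3.75; cx_4 = 12; cy_4 = 11.75; cz_4 = 4.5; cx_5 = 12.75; cx_6 = 5; cy_6 = 4; cz_6 = 4.25; h_6 = 6.5; cx_7 = 7.25; cy_7 = 11.75; cz_7 = 8.25; d_7 = 2.25; h_7 = 7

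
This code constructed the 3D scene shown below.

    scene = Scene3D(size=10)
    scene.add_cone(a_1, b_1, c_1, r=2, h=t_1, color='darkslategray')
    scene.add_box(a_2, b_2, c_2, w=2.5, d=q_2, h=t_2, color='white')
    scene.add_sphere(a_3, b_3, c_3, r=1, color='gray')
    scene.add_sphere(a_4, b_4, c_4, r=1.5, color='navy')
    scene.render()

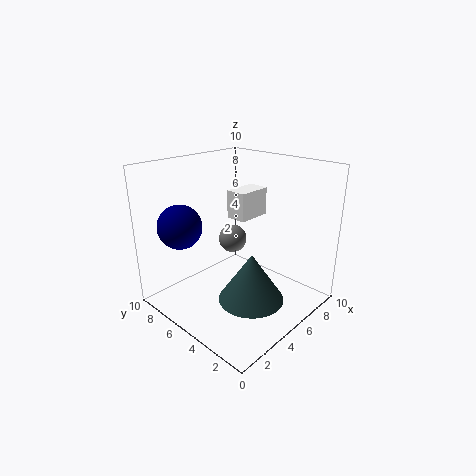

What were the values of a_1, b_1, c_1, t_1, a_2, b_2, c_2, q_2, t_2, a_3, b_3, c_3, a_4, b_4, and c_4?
a_1 = 3; b_1 = 2; c_1 = 2.5; t_1 = 3; a_2 = 5.5; b_2 = 5; c_2 = 6; q_2 = 1.5; t_2 = 2; a_3 = 5.5; b_3 = 6; c_3 = 4.5; a_4 = 2; b_4 = 7.5; c_4 = 6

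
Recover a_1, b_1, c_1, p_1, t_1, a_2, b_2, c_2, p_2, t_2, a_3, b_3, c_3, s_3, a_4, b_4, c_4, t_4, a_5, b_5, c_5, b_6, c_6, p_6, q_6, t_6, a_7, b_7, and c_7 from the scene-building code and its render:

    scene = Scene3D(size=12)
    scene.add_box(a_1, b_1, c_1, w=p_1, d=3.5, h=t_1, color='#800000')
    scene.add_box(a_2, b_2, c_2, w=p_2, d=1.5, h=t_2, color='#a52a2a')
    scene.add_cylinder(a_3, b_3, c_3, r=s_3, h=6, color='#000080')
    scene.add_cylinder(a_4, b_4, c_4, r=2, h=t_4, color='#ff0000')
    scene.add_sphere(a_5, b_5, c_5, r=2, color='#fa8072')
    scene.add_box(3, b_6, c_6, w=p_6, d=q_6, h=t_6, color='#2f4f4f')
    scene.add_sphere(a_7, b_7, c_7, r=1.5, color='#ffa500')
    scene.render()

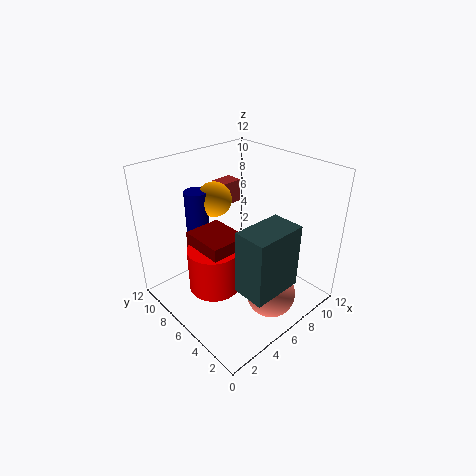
a_1 = 2, b_1 = 4, c_1 = 3, p_1 = 3, t_1 = 4.5, a_2 = 7, b_2 = 9, c_2 = 7.5, p_2 = 2, t_2 = 2, a_3 = 4.5, b_3 = 9.5, c_3 = 3.5, s_3 = 1, a_4 = 3, b_4 = 5.5, c_4 = 3, t_4 = 3.5, a_5 = 6.5, b_5 = 2.5, c_5 = 2, b_6 = 0.5, c_6 = 4, p_6 = 4, q_6 = 2.5, t_6 = 5, a_7 = 6, b_7 = 9, c_7 = 8.5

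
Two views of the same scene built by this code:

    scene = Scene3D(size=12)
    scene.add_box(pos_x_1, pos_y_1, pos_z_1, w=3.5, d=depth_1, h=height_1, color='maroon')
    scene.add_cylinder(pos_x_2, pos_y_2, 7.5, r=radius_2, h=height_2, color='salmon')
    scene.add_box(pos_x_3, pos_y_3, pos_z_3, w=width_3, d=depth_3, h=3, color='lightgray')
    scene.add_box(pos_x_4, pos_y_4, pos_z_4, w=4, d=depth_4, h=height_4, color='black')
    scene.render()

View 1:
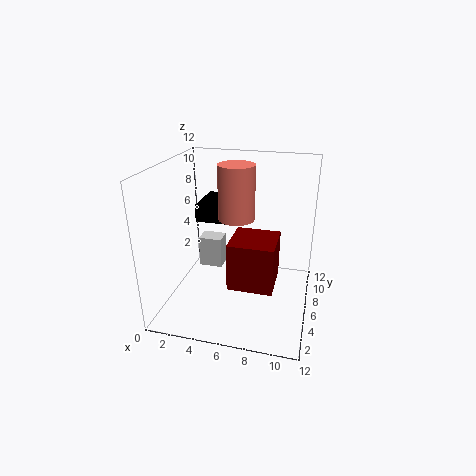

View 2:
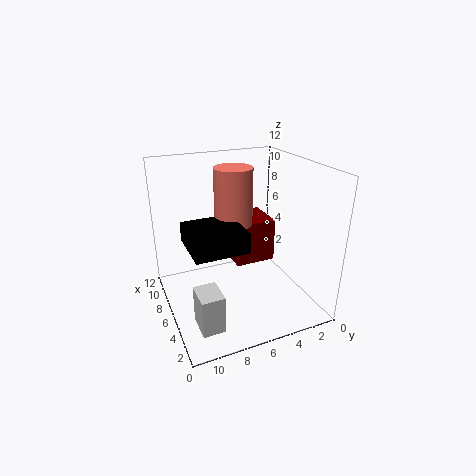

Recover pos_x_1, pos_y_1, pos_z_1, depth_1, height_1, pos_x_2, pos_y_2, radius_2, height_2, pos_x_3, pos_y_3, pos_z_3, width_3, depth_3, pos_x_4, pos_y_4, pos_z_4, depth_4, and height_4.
pos_x_1 = 6
pos_y_1 = 2.5
pos_z_1 = 3.25
depth_1 = 3.5
height_1 = 3.75
pos_x_2 = 5.75
pos_y_2 = 6.5
radius_2 = 1.5
height_2 = 4.5
pos_x_3 = 1.25
pos_y_3 = 9
pos_z_3 = 1
width_3 = 2.25
depth_3 = 1.75
pos_x_4 = 2
pos_y_4 = 6.75
pos_z_4 = 6.75
depth_4 = 4
height_4 = 1.5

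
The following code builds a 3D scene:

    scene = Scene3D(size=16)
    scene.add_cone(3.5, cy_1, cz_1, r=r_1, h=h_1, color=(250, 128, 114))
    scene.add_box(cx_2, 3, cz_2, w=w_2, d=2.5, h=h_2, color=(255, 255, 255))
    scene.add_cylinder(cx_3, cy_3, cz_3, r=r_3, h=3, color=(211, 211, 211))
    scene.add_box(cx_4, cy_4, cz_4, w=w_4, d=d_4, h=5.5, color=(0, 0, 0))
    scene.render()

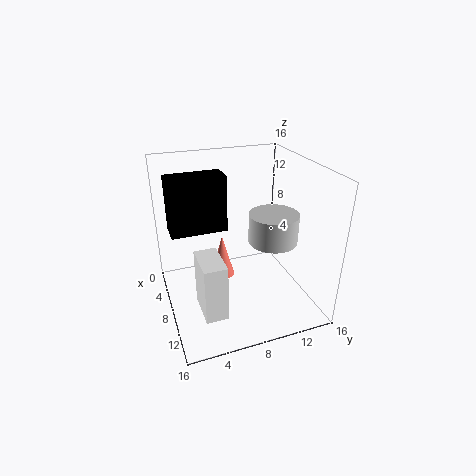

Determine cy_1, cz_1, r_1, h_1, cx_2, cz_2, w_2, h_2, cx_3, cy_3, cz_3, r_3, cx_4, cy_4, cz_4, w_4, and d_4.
cy_1 = 7.5; cz_1 = 0.5; r_1 = 1.5; h_1 = 5.5; cx_2 = 7.5; cz_2 = 0.5; w_2 = 4.5; h_2 = 6.5; cx_3 = 11.5; cy_3 = 10.5; cz_3 = 9; r_3 = 2.5; cx_4 = 8; cy_4 = 0.5; cz_4 = 10.5; w_4 = 2.5; d_4 = 5.5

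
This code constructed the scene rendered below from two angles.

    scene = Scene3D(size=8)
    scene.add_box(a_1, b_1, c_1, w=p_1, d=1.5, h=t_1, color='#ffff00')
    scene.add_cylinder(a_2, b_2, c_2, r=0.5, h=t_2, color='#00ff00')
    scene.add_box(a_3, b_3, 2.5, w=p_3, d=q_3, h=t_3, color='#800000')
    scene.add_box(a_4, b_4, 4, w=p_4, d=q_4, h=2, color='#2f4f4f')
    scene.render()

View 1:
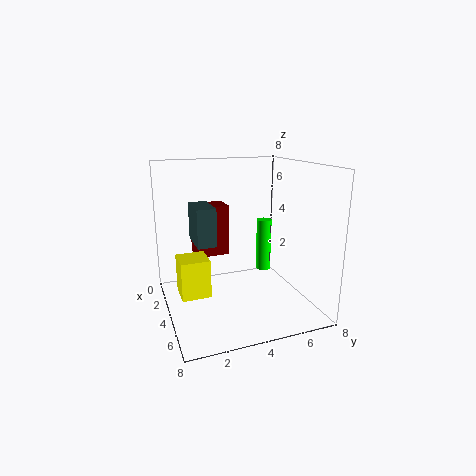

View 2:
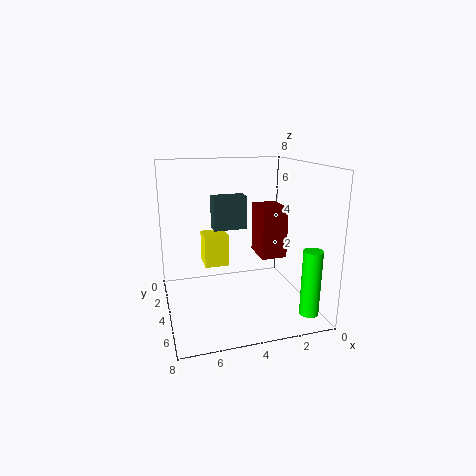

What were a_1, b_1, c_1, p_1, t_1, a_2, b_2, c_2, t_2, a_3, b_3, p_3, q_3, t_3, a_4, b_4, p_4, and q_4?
a_1 = 4; b_1 = 0.5; c_1 = 1.5; p_1 = 1.5; t_1 = 2; a_2 = 1; b_2 = 7; c_2 = 0.5; t_2 = 3.5; a_3 = 1; b_3 = 2; p_3 = 1.5; q_3 = 2; t_3 = 3; a_4 = 3; b_4 = 1.5; p_4 = 2; q_4 = 1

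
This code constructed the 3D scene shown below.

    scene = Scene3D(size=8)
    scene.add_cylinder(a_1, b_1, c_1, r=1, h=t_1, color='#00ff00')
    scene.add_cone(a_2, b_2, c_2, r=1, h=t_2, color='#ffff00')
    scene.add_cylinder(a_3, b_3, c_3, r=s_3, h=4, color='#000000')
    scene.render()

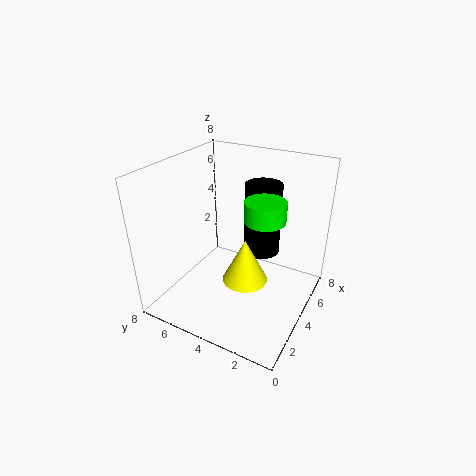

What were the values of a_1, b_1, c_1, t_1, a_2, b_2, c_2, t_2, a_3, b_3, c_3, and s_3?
a_1 = 3; b_1 = 2; c_1 = 6; t_1 = 1; a_2 = 1; b_2 = 2; c_2 = 4; t_2 = 2; a_3 = 5; b_3 = 3; c_3 = 3; s_3 = 1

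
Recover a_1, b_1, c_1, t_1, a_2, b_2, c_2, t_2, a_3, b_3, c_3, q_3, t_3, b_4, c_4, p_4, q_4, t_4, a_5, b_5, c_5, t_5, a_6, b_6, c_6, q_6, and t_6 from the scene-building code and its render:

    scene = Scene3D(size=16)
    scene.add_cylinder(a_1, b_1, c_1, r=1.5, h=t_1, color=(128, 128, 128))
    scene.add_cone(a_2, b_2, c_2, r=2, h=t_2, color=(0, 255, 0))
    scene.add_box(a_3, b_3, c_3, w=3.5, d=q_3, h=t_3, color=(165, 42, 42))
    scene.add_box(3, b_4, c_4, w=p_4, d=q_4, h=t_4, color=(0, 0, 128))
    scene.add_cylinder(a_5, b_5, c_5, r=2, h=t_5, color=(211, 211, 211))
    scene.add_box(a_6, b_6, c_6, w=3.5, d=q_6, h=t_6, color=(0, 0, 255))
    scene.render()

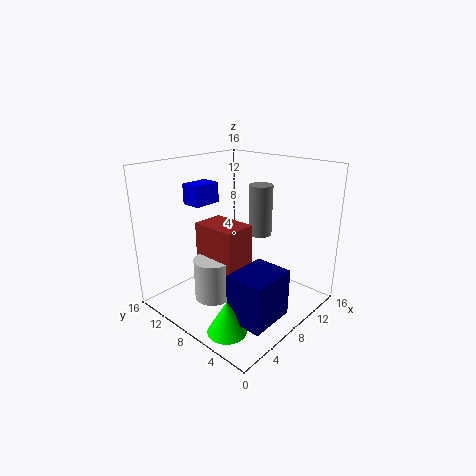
a_1 = 14.5, b_1 = 10, c_1 = 6, t_1 = 6.5, a_2 = 2.5, b_2 = 4.5, c_2 = 0.5, t_2 = 3.5, a_3 = 4.5, b_3 = 6, c_3 = 3, q_3 = 5, t_3 = 7, b_4 = 1, c_4 = 1.5, p_4 = 5, q_4 = 4, t_4 = 5, a_5 = 4.5, b_5 = 8.5, c_5 = 2, t_5 = 4.5, a_6 = 7, b_6 = 13.5, c_6 = 10.5, q_6 = 2.5, t_6 = 2.5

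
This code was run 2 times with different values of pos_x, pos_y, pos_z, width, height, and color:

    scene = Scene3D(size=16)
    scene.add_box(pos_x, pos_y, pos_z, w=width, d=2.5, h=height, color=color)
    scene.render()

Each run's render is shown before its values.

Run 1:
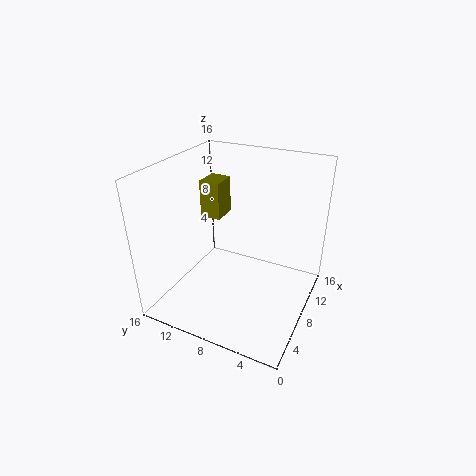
pos_x = 10
pos_y = 11.5
pos_z = 8.5
width = 3
height = 4.5
color = 'olive'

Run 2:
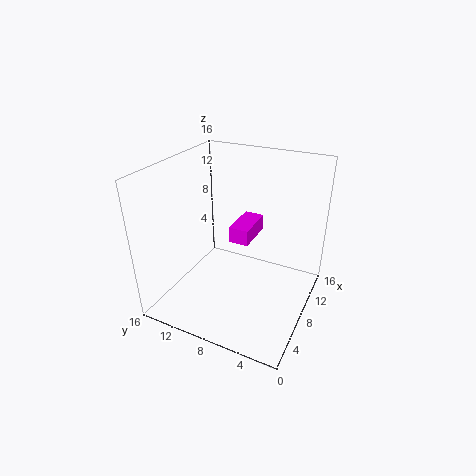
pos_x = 10.5
pos_y = 8
pos_z = 5.5
width = 5
height = 2
color = 'magenta'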